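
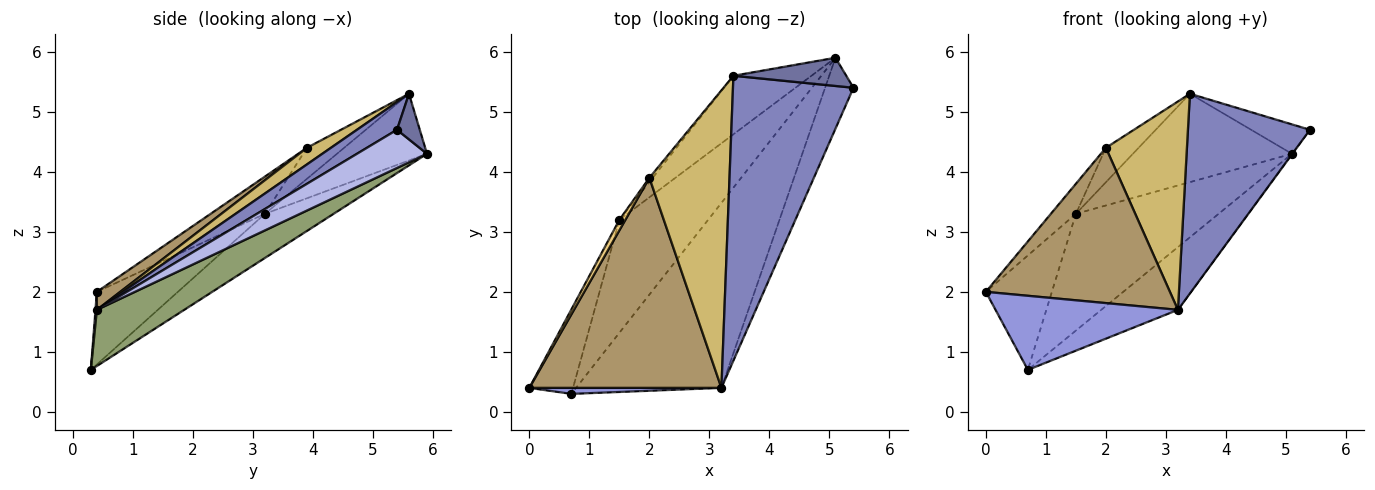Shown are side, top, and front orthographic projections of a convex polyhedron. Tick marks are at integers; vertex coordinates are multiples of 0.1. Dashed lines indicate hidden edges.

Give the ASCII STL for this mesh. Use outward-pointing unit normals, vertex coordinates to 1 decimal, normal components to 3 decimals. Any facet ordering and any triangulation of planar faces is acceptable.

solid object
 facet normal 0.269 0.695 0.667
  outer loop
   vertex 5.1 5.9 4.3
   vertex 3.4 5.6 5.3
   vertex 5.4 5.4 4.7
  endloop
 endfacet
 facet normal 0.185 -0.564 0.805
  outer loop
   vertex 3.2 0.4 1.7
   vertex 5.4 5.4 4.7
   vertex 3.4 5.6 5.3
  endloop
 endfacet
 facet normal 0.008 -0.997 0.081
  outer loop
   vertex 3.2 0.4 1.7
   vertex 0.0 0.4 2.0
   vertex 0.7 0.3 0.7
  endloop
 endfacet
 facet normal 0.803 0.005 -0.596
  outer loop
   vertex 3.2 0.4 1.7
   vertex 5.1 5.9 4.3
   vertex 5.4 5.4 4.7
  endloop
 endfacet
 facet normal 0.344 0.302 -0.889
  outer loop
   vertex 3.2 0.4 1.7
   vertex 0.7 0.3 0.7
   vertex 5.1 5.9 4.3
  endloop
 endfacet
 facet normal -0.703 0.573 -0.422
  outer loop
   vertex 1.5 3.2 3.3
   vertex 0.7 0.3 0.7
   vertex 0.0 0.4 2.0
  endloop
 endfacet
 facet normal -0.427 0.754 -0.499
  outer loop
   vertex 1.5 3.2 3.3
   vertex 3.4 5.6 5.3
   vertex 5.1 5.9 4.3
  endloop
 endfacet
 facet normal -0.327 0.679 -0.657
  outer loop
   vertex 1.5 3.2 3.3
   vertex 5.1 5.9 4.3
   vertex 0.7 0.3 0.7
  endloop
 endfacet
 facet normal 0.075 -0.593 0.802
  outer loop
   vertex 2.0 3.9 4.4
   vertex 0.0 0.4 2.0
   vertex 3.2 0.4 1.7
  endloop
 endfacet
 facet normal 0.168 -0.566 0.808
  outer loop
   vertex 2.0 3.9 4.4
   vertex 3.2 0.4 1.7
   vertex 3.4 5.6 5.3
  endloop
 endfacet
 facet normal -0.899 0.414 0.145
  outer loop
   vertex 2.0 3.9 4.4
   vertex 1.5 3.2 3.3
   vertex 0.0 0.4 2.0
  endloop
 endfacet
 facet normal -0.749 0.658 -0.078
  outer loop
   vertex 2.0 3.9 4.4
   vertex 3.4 5.6 5.3
   vertex 1.5 3.2 3.3
  endloop
 endfacet
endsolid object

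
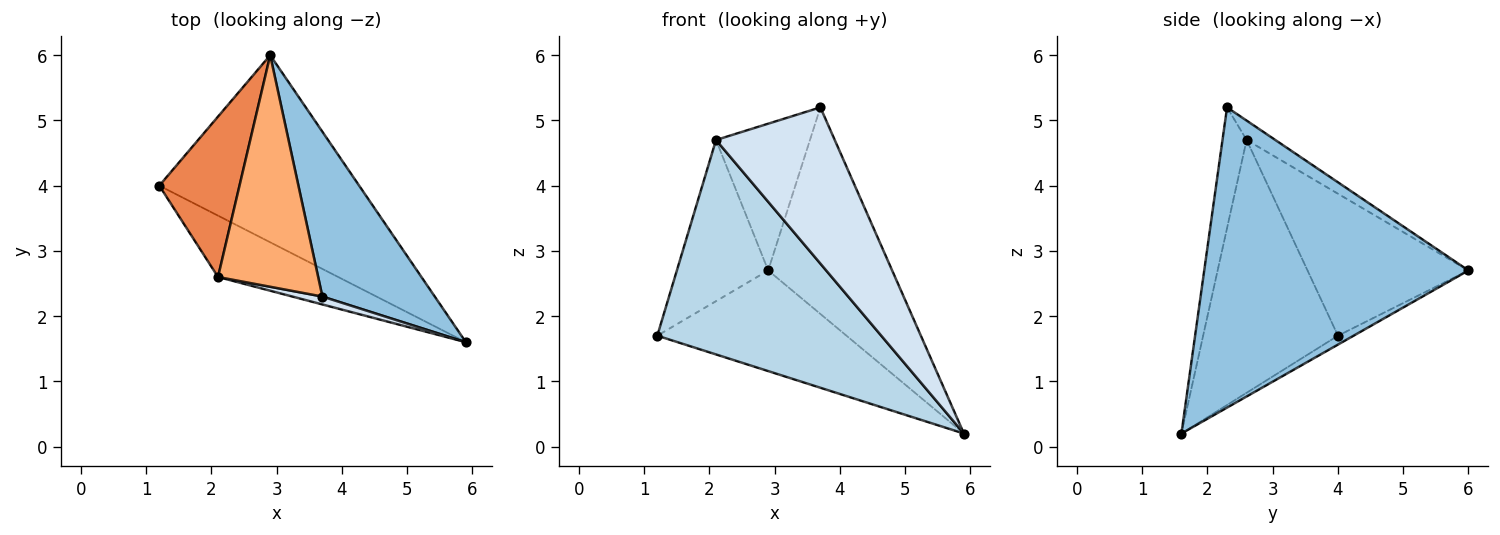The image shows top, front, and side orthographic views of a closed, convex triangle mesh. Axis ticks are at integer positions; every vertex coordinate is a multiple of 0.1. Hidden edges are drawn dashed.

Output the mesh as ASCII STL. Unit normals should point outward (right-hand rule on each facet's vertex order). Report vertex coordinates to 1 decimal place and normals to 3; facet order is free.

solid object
 facet normal -0.039 0.473 -0.880
  outer loop
   vertex 2.9 6.0 2.7
   vertex 5.9 1.6 0.2
   vertex 1.2 4.0 1.7
  endloop
 endfacet
 facet normal 0.857 0.402 0.321
  outer loop
   vertex 3.7 2.3 5.2
   vertex 5.9 1.6 0.2
   vertex 2.9 6.0 2.7
  endloop
 endfacet
 facet normal -0.501 -0.832 -0.238
  outer loop
   vertex 2.1 2.6 4.7
   vertex 1.2 4.0 1.7
   vertex 5.9 1.6 0.2
  endloop
 endfacet
 facet normal -0.199 -0.979 0.049
  outer loop
   vertex 2.1 2.6 4.7
   vertex 5.9 1.6 0.2
   vertex 3.7 2.3 5.2
  endloop
 endfacet
 facet normal -0.781 0.443 0.441
  outer loop
   vertex 2.1 2.6 4.7
   vertex 2.9 6.0 2.7
   vertex 1.2 4.0 1.7
  endloop
 endfacet
 facet normal -0.161 0.528 0.834
  outer loop
   vertex 2.1 2.6 4.7
   vertex 3.7 2.3 5.2
   vertex 2.9 6.0 2.7
  endloop
 endfacet
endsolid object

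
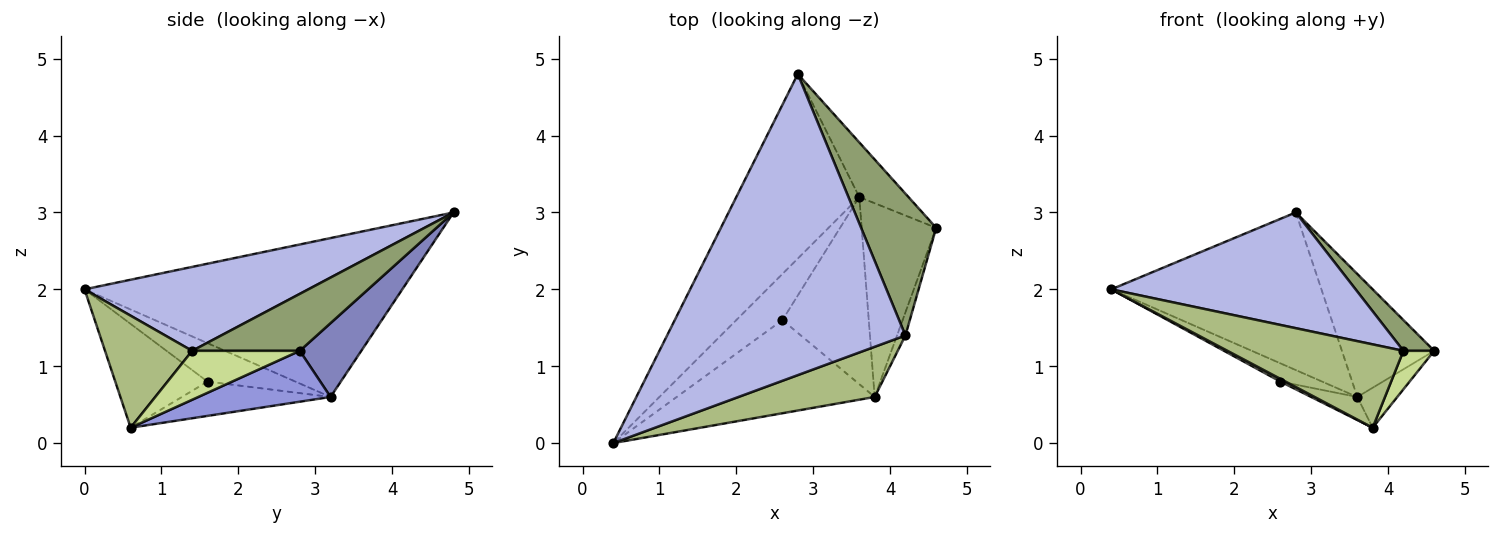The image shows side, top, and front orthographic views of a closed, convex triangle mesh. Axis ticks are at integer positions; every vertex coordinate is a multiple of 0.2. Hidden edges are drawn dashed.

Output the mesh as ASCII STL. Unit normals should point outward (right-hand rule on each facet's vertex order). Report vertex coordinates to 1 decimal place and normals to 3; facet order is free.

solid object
 facet normal -0.701 0.463 -0.542
  outer loop
   vertex 3.6 3.2 0.6
   vertex 0.4 0.0 2.0
   vertex 2.8 4.8 3.0
  endloop
 endfacet
 facet normal 0.520 0.780 -0.347
  outer loop
   vertex 3.6 3.2 0.6
   vertex 2.8 4.8 3.0
   vertex 4.6 2.8 1.2
  endloop
 endfacet
 facet normal 0.556 0.168 -0.814
  outer loop
   vertex 3.6 3.2 0.6
   vertex 4.6 2.8 1.2
   vertex 3.8 0.6 0.2
  endloop
 endfacet
 facet normal 0.312 -0.341 0.887
  outer loop
   vertex 4.2 1.4 1.2
   vertex 2.8 4.8 3.0
   vertex 0.4 0.0 2.0
  endloop
 endfacet
 facet normal 0.596 -0.170 0.785
  outer loop
   vertex 4.2 1.4 1.2
   vertex 4.6 2.8 1.2
   vertex 2.8 4.8 3.0
  endloop
 endfacet
 facet normal 0.391 -0.789 0.475
  outer loop
   vertex 4.2 1.4 1.2
   vertex 0.4 0.0 2.0
   vertex 3.8 0.6 0.2
  endloop
 endfacet
 facet normal 0.949 -0.271 -0.163
  outer loop
   vertex 4.2 1.4 1.2
   vertex 3.8 0.6 0.2
   vertex 4.6 2.8 1.2
  endloop
 endfacet
 facet normal -0.464 -0.026 -0.885
  outer loop
   vertex 2.6 1.6 0.8
   vertex 3.8 0.6 0.2
   vertex 0.4 0.0 2.0
  endloop
 endfacet
 facet normal -0.612 0.291 -0.735
  outer loop
   vertex 2.6 1.6 0.8
   vertex 0.4 0.0 2.0
   vertex 3.6 3.2 0.6
  endloop
 endfacet
 facet normal -0.367 0.114 -0.923
  outer loop
   vertex 2.6 1.6 0.8
   vertex 3.6 3.2 0.6
   vertex 3.8 0.6 0.2
  endloop
 endfacet
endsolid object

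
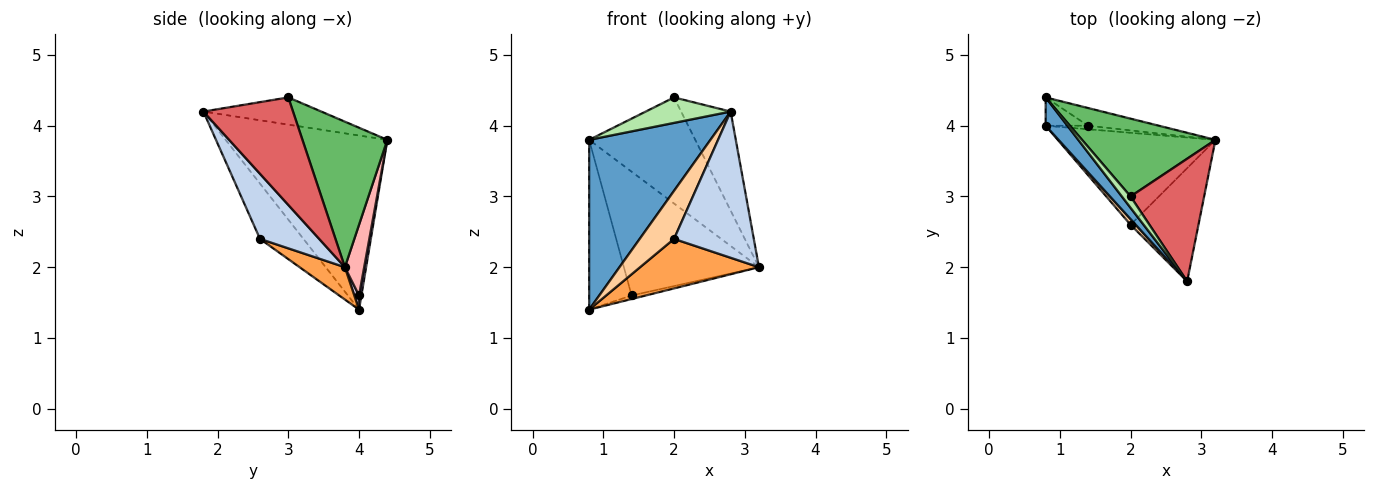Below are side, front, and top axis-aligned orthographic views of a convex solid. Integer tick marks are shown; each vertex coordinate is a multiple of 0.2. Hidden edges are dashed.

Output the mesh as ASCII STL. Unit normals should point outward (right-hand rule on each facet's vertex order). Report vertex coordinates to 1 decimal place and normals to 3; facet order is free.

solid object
 facet normal -0.796 -0.597 0.100
  outer loop
   vertex 0.8 4.0 1.4
   vertex 2.8 1.8 4.2
   vertex 0.8 4.4 3.8
  endloop
 endfacet
 facet normal 0.506 -0.682 -0.528
  outer loop
   vertex 2.0 2.6 2.4
   vertex 3.2 3.8 2.0
   vertex 2.8 1.8 4.2
  endloop
 endfacet
 facet normal 0.178 -0.467 -0.866
  outer loop
   vertex 2.0 2.6 2.4
   vertex 0.8 4.0 1.4
   vertex 3.2 3.8 2.0
  endloop
 endfacet
 facet normal -0.782 -0.619 0.073
  outer loop
   vertex 2.0 2.6 2.4
   vertex 2.8 1.8 4.2
   vertex 0.8 4.0 1.4
  endloop
 endfacet
 facet normal 0.542 0.678 0.497
  outer loop
   vertex 2.0 3.0 4.4
   vertex 3.2 3.8 2.0
   vertex 0.8 4.4 3.8
  endloop
 endfacet
 facet normal -0.785 -0.566 0.251
  outer loop
   vertex 2.0 3.0 4.4
   vertex 0.8 4.4 3.8
   vertex 2.8 1.8 4.2
  endloop
 endfacet
 facet normal 0.751 0.415 0.514
  outer loop
   vertex 2.0 3.0 4.4
   vertex 2.8 1.8 4.2
   vertex 3.2 3.8 2.0
  endloop
 endfacet
 facet normal 0.140 0.980 -0.140
  outer loop
   vertex 1.4 4.0 1.6
   vertex 0.8 4.4 3.8
   vertex 3.2 3.8 2.0
  endloop
 endfacet
 facet normal 0.055 0.985 -0.164
  outer loop
   vertex 1.4 4.0 1.6
   vertex 0.8 4.0 1.4
   vertex 0.8 4.4 3.8
  endloop
 endfacet
 facet normal 0.229 0.688 -0.688
  outer loop
   vertex 1.4 4.0 1.6
   vertex 3.2 3.8 2.0
   vertex 0.8 4.0 1.4
  endloop
 endfacet
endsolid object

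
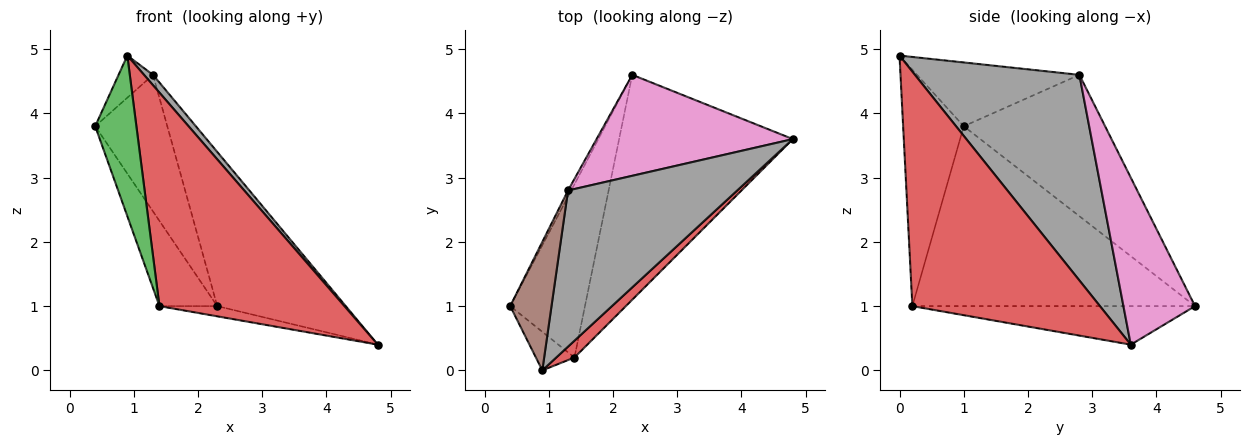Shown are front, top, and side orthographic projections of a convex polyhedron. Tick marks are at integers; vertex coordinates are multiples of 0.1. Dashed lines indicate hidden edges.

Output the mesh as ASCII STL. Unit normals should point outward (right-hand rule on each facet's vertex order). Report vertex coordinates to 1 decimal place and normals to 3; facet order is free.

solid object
 facet normal -0.907 0.186 -0.377
  outer loop
   vertex 1.4 0.2 1.0
   vertex 0.4 1.0 3.8
   vertex 2.3 4.6 1.0
  endloop
 endfacet
 facet normal -0.216 0.044 -0.975
  outer loop
   vertex 1.4 0.2 1.0
   vertex 2.3 4.6 1.0
   vertex 4.8 3.6 0.4
  endloop
 endfacet
 facet normal -0.820 -0.557 -0.134
  outer loop
   vertex 1.4 0.2 1.0
   vertex 0.9 0.0 4.9
   vertex 0.4 1.0 3.8
  endloop
 endfacet
 facet normal 0.711 -0.701 0.055
  outer loop
   vertex 1.4 0.2 1.0
   vertex 4.8 3.6 0.4
   vertex 0.9 0.0 4.9
  endloop
 endfacet
 facet normal -0.891 0.454 -0.020
  outer loop
   vertex 1.3 2.8 4.6
   vertex 2.3 4.6 1.0
   vertex 0.4 1.0 3.8
  endloop
 endfacet
 facet normal -0.826 0.175 0.535
  outer loop
   vertex 1.3 2.8 4.6
   vertex 0.4 1.0 3.8
   vertex 0.9 0.0 4.9
  endloop
 endfacet
 facet normal 0.422 0.758 0.496
  outer loop
   vertex 1.3 2.8 4.6
   vertex 4.8 3.6 0.4
   vertex 2.3 4.6 1.0
  endloop
 endfacet
 facet normal 0.771 -0.042 0.635
  outer loop
   vertex 1.3 2.8 4.6
   vertex 0.9 0.0 4.9
   vertex 4.8 3.6 0.4
  endloop
 endfacet
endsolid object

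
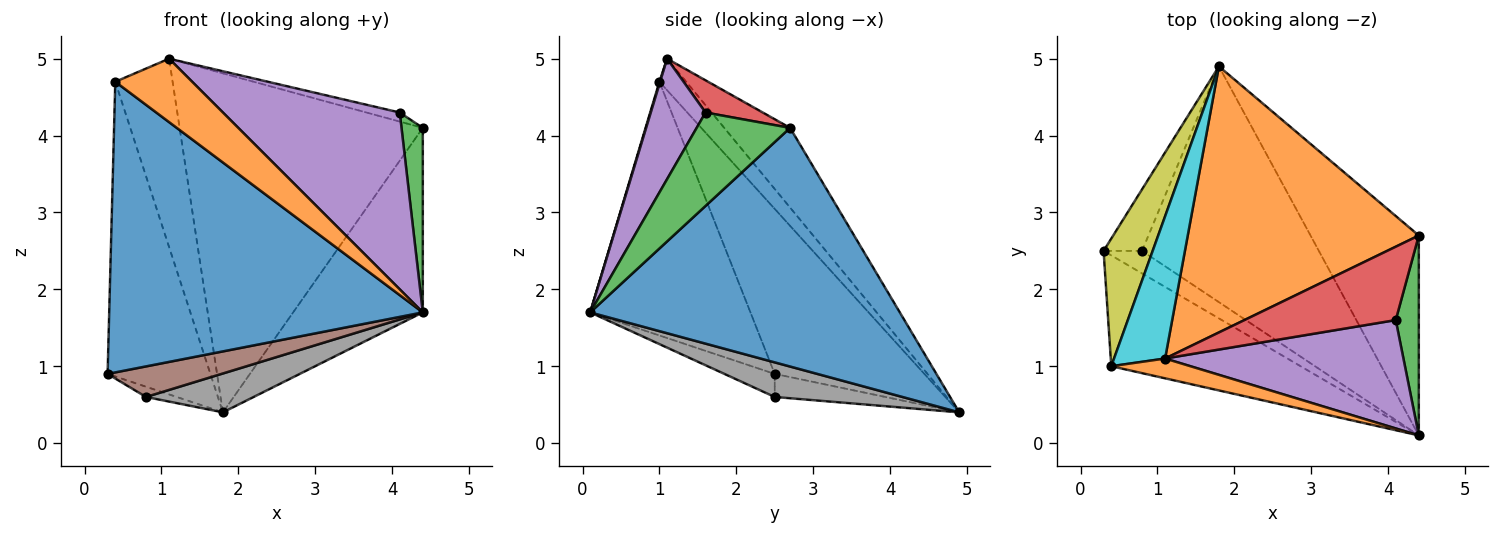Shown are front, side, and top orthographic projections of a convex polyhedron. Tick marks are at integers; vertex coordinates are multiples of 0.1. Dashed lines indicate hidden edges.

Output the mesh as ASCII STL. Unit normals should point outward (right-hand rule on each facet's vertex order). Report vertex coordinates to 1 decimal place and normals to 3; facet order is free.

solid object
 facet normal 0.851 0.356 -0.386
  outer loop
   vertex 1.8 4.9 0.4
   vertex 4.4 2.7 4.1
   vertex 4.4 0.1 1.7
  endloop
 endfacet
 facet normal -0.208 0.769 0.604
  outer loop
   vertex 1.8 4.9 0.4
   vertex 1.1 1.1 5.0
   vertex 4.4 2.7 4.1
  endloop
 endfacet
 facet normal 0.948 -0.216 0.234
  outer loop
   vertex 4.1 1.6 4.3
   vertex 4.4 0.1 1.7
   vertex 4.4 2.7 4.1
  endloop
 endfacet
 facet normal 0.207 0.120 0.971
  outer loop
   vertex 4.1 1.6 4.3
   vertex 4.4 2.7 4.1
   vertex 1.1 1.1 5.0
  endloop
 endfacet
 facet normal 0.255 -0.824 0.505
  outer loop
   vertex 4.1 1.6 4.3
   vertex 1.1 1.1 5.0
   vertex 4.4 0.1 1.7
  endloop
 endfacet
 facet normal -0.335 -0.759 -0.559
  outer loop
   vertex 0.8 2.5 0.6
   vertex 4.4 0.1 1.7
   vertex 0.3 2.5 0.9
  endloop
 endfacet
 facet normal -0.509 0.141 -0.849
  outer loop
   vertex 0.8 2.5 0.6
   vertex 0.3 2.5 0.9
   vertex 1.8 4.9 0.4
  endloop
 endfacet
 facet normal 0.190 -0.160 -0.969
  outer loop
   vertex 0.8 2.5 0.6
   vertex 1.8 4.9 0.4
   vertex 4.4 0.1 1.7
  endloop
 endfacet
 facet normal -0.801 0.550 0.238
  outer loop
   vertex 0.4 1.0 4.7
   vertex 1.8 4.9 0.4
   vertex 0.3 2.5 0.9
  endloop
 endfacet
 facet normal -0.349 0.748 0.565
  outer loop
   vertex 0.4 1.0 4.7
   vertex 1.1 1.1 5.0
   vertex 1.8 4.9 0.4
  endloop
 endfacet
 facet normal -0.431 -0.843 -0.322
  outer loop
   vertex 0.4 1.0 4.7
   vertex 0.3 2.5 0.9
   vertex 4.4 0.1 1.7
  endloop
 endfacet
 facet normal 0.009 -0.955 0.298
  outer loop
   vertex 0.4 1.0 4.7
   vertex 4.4 0.1 1.7
   vertex 1.1 1.1 5.0
  endloop
 endfacet
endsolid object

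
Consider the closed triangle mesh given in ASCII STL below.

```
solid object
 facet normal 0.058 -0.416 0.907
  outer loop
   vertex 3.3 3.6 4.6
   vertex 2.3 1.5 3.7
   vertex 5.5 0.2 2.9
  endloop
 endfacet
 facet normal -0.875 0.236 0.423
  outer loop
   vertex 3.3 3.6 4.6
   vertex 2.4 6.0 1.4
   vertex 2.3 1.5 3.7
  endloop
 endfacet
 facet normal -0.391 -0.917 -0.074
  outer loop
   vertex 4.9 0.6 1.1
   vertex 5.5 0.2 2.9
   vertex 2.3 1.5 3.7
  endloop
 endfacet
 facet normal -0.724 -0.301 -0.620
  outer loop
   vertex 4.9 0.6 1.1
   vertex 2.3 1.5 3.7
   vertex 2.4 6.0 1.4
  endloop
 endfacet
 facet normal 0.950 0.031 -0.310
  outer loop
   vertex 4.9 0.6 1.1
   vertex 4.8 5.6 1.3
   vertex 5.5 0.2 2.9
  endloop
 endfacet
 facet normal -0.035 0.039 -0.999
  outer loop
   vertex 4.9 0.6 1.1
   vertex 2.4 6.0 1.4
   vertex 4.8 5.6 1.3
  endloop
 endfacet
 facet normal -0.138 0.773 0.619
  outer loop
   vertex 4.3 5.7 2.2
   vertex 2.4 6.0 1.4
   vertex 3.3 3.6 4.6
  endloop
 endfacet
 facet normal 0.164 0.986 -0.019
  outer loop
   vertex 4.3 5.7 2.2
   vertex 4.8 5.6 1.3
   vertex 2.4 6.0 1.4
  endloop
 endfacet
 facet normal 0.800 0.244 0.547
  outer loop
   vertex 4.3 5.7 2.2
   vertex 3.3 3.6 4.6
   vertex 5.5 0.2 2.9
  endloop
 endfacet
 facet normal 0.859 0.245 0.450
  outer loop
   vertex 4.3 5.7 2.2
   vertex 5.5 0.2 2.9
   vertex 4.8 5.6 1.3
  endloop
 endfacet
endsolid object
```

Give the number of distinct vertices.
7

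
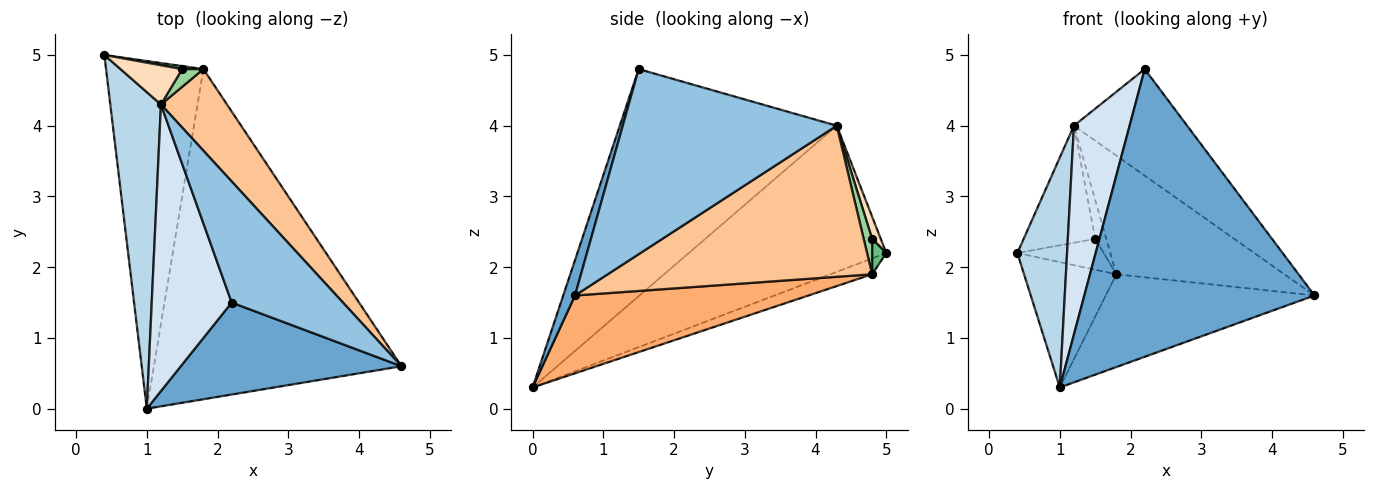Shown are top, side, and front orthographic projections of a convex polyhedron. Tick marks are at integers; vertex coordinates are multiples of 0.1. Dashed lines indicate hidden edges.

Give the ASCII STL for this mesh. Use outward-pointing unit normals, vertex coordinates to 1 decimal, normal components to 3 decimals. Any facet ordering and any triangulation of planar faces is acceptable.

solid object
 facet normal 0.049 -0.951 0.304
  outer loop
   vertex 2.2 1.5 4.8
   vertex 1.0 0.0 0.3
   vertex 4.6 0.6 1.6
  endloop
 endfacet
 facet normal 0.781 0.413 0.469
  outer loop
   vertex 1.2 4.3 4.0
   vertex 2.2 1.5 4.8
   vertex 4.6 0.6 1.6
  endloop
 endfacet
 facet normal -0.919 -0.231 0.319
  outer loop
   vertex 1.2 4.3 4.0
   vertex 0.4 5.0 2.2
   vertex 1.0 0.0 0.3
  endloop
 endfacet
 facet normal -0.917 -0.235 0.323
  outer loop
   vertex 1.2 4.3 4.0
   vertex 1.0 0.0 0.3
   vertex 2.2 1.5 4.8
  endloop
 endfacet
 facet normal -0.151 0.335 -0.930
  outer loop
   vertex 1.8 4.8 1.9
   vertex 1.0 0.0 0.3
   vertex 0.4 5.0 2.2
  endloop
 endfacet
 facet normal 0.290 0.259 -0.921
  outer loop
   vertex 1.8 4.8 1.9
   vertex 4.6 0.6 1.6
   vertex 1.0 0.0 0.3
  endloop
 endfacet
 facet normal 0.792 0.503 0.346
  outer loop
   vertex 1.8 4.8 1.9
   vertex 1.2 4.3 4.0
   vertex 4.6 0.6 1.6
  endloop
 endfacet
 facet normal 0.114 0.942 0.316
  outer loop
   vertex 1.5 4.8 2.4
   vertex 0.4 5.0 2.2
   vertex 1.2 4.3 4.0
  endloop
 endfacet
 facet normal 0.161 0.982 0.097
  outer loop
   vertex 1.5 4.8 2.4
   vertex 1.8 4.8 1.9
   vertex 0.4 5.0 2.2
  endloop
 endfacet
 facet normal 0.568 0.749 0.341
  outer loop
   vertex 1.5 4.8 2.4
   vertex 1.2 4.3 4.0
   vertex 1.8 4.8 1.9
  endloop
 endfacet
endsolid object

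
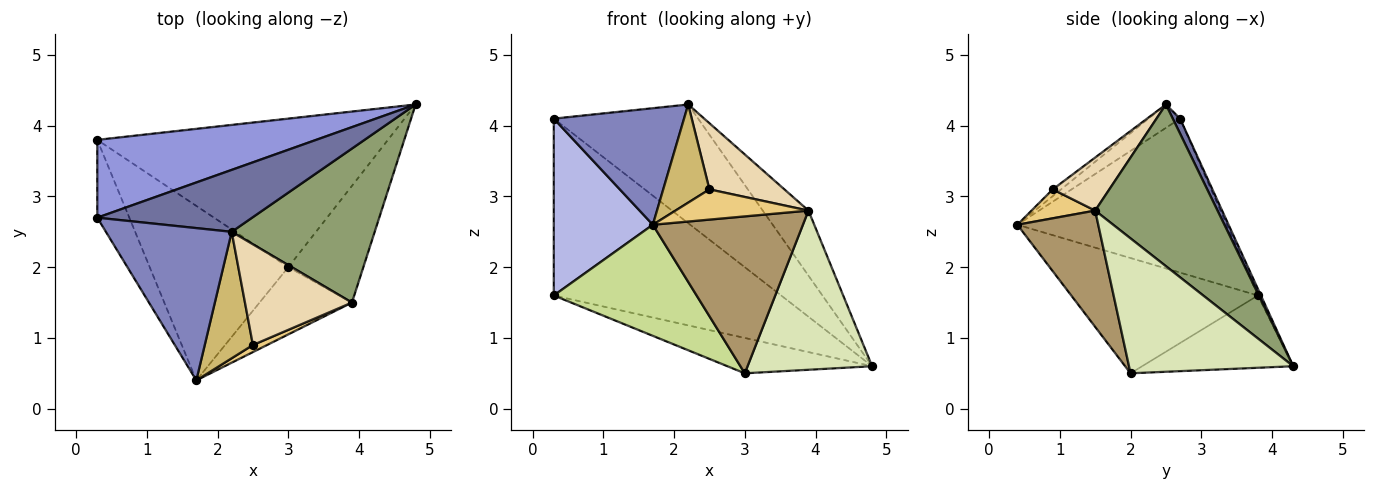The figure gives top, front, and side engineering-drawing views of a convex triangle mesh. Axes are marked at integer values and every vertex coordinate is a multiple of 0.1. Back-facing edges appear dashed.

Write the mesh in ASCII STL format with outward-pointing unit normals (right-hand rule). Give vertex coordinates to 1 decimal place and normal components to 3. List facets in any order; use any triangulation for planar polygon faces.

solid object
 facet normal 0.045 0.886 0.462
  outer loop
   vertex 2.2 2.5 4.3
   vertex 4.8 4.3 0.6
   vertex 0.3 2.7 4.1
  endloop
 endfacet
 facet normal -0.146 -0.601 0.786
  outer loop
   vertex 2.2 2.5 4.3
   vertex 0.3 2.7 4.1
   vertex 1.7 0.4 2.6
  endloop
 endfacet
 facet normal -0.012 0.915 0.403
  outer loop
   vertex 0.3 3.8 1.6
   vertex 0.3 2.7 4.1
   vertex 4.8 4.3 0.6
  endloop
 endfacet
 facet normal -0.888 -0.420 -0.185
  outer loop
   vertex 0.3 3.8 1.6
   vertex 1.7 0.4 2.6
   vertex 0.3 2.7 4.1
  endloop
 endfacet
 facet normal 0.721 0.269 0.638
  outer loop
   vertex 3.9 1.5 2.8
   vertex 4.8 4.3 0.6
   vertex 2.2 2.5 4.3
  endloop
 endfacet
 facet normal -0.235 0.225 -0.946
  outer loop
   vertex 3.0 2.0 0.5
   vertex 0.3 3.8 1.6
   vertex 4.8 4.3 0.6
  endloop
 endfacet
 facet normal -0.574 -0.440 -0.691
  outer loop
   vertex 3.0 2.0 0.5
   vertex 1.7 0.4 2.6
   vertex 0.3 3.8 1.6
  endloop
 endfacet
 facet normal 0.728 -0.552 -0.405
  outer loop
   vertex 3.0 2.0 0.5
   vertex 4.8 4.3 0.6
   vertex 3.9 1.5 2.8
  endloop
 endfacet
 facet normal 0.444 -0.824 -0.353
  outer loop
   vertex 3.0 2.0 0.5
   vertex 3.9 1.5 2.8
   vertex 1.7 0.4 2.6
  endloop
 endfacet
 facet normal -0.110 -0.609 0.785
  outer loop
   vertex 2.5 0.9 3.1
   vertex 2.2 2.5 4.3
   vertex 1.7 0.4 2.6
  endloop
 endfacet
 facet normal 0.422 -0.883 0.207
  outer loop
   vertex 2.5 0.9 3.1
   vertex 1.7 0.4 2.6
   vertex 3.9 1.5 2.8
  endloop
 endfacet
 facet normal 0.383 -0.507 0.772
  outer loop
   vertex 2.5 0.9 3.1
   vertex 3.9 1.5 2.8
   vertex 2.2 2.5 4.3
  endloop
 endfacet
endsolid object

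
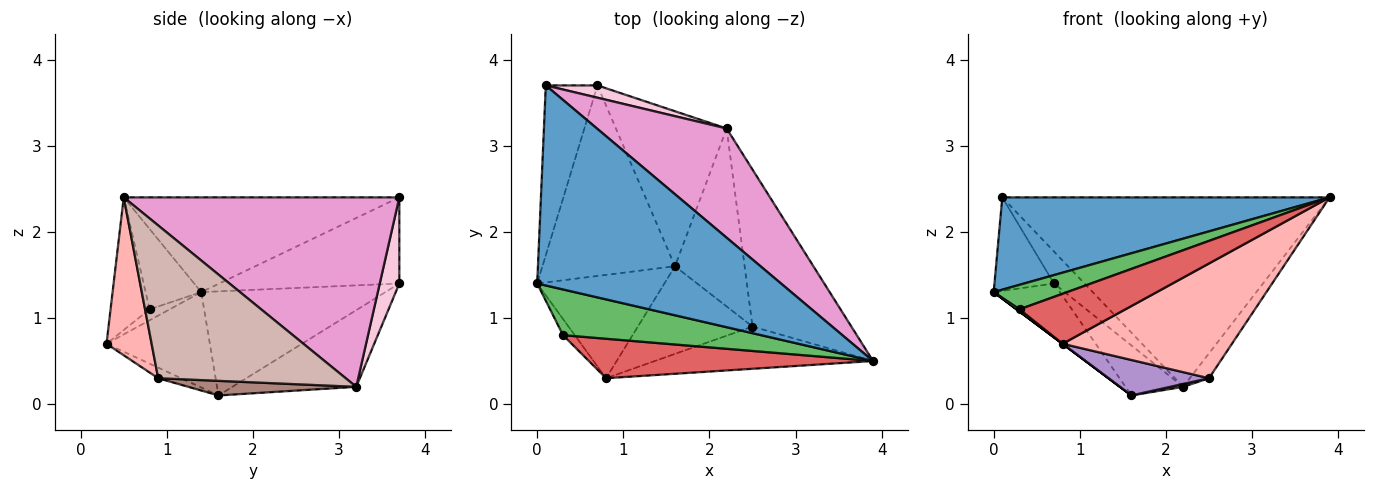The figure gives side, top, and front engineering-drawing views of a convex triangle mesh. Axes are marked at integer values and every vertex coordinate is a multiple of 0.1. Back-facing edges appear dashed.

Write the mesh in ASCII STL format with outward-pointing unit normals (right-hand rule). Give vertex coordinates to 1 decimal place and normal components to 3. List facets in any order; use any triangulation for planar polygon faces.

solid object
 facet normal -0.333 -0.395 0.856
  outer loop
   vertex 0.1 3.7 2.4
   vertex 0.0 1.4 1.3
   vertex 3.9 0.5 2.4
  endloop
 endfacet
 facet normal -0.600 0.000 -0.800
  outer loop
   vertex 0.8 0.3 0.7
   vertex 0.0 1.4 1.3
   vertex 1.6 1.6 0.1
  endloop
 endfacet
 facet normal -0.825 0.273 -0.495
  outer loop
   vertex 0.7 3.7 1.4
   vertex 0.0 1.4 1.3
   vertex 0.1 3.7 2.4
  endloop
 endfacet
 facet normal -0.603 0.217 -0.768
  outer loop
   vertex 0.7 3.7 1.4
   vertex 1.6 1.6 0.1
   vertex 0.0 1.4 1.3
  endloop
 endfacet
 facet normal -0.337 -0.445 0.830
  outer loop
   vertex 0.3 0.8 1.1
   vertex 3.9 0.5 2.4
   vertex 0.0 1.4 1.3
  endloop
 endfacet
 facet normal -0.679 -0.097 -0.728
  outer loop
   vertex 0.3 0.8 1.1
   vertex 0.0 1.4 1.3
   vertex 0.8 0.3 0.7
  endloop
 endfacet
 facet normal -0.278 -0.754 0.595
  outer loop
   vertex 0.3 0.8 1.1
   vertex 0.8 0.3 0.7
   vertex 3.9 0.5 2.4
  endloop
 endfacet
 facet normal 0.242 -0.910 -0.335
  outer loop
   vertex 2.5 0.9 0.3
   vertex 3.9 0.5 2.4
   vertex 0.8 0.3 0.7
  endloop
 endfacet
 facet normal -0.085 -0.374 -0.924
  outer loop
   vertex 2.5 0.9 0.3
   vertex 0.8 0.3 0.7
   vertex 1.6 1.6 0.1
  endloop
 endfacet
 facet normal -0.550 0.256 -0.795
  outer loop
   vertex 2.2 3.2 0.2
   vertex 1.6 1.6 0.1
   vertex 0.7 3.7 1.4
  endloop
 endfacet
 facet normal 0.205 -0.016 -0.979
  outer loop
   vertex 2.2 3.2 0.2
   vertex 2.5 0.9 0.3
   vertex 1.6 1.6 0.1
  endloop
 endfacet
 facet normal 0.836 0.086 -0.541
  outer loop
   vertex 2.2 3.2 0.2
   vertex 3.9 0.5 2.4
   vertex 2.5 0.9 0.3
  endloop
 endfacet
 facet normal 0.589 0.700 0.404
  outer loop
   vertex 2.2 3.2 0.2
   vertex 0.1 3.7 2.4
   vertex 3.9 0.5 2.4
  endloop
 endfacet
 facet normal 0.513 0.801 0.308
  outer loop
   vertex 2.2 3.2 0.2
   vertex 0.7 3.7 1.4
   vertex 0.1 3.7 2.4
  endloop
 endfacet
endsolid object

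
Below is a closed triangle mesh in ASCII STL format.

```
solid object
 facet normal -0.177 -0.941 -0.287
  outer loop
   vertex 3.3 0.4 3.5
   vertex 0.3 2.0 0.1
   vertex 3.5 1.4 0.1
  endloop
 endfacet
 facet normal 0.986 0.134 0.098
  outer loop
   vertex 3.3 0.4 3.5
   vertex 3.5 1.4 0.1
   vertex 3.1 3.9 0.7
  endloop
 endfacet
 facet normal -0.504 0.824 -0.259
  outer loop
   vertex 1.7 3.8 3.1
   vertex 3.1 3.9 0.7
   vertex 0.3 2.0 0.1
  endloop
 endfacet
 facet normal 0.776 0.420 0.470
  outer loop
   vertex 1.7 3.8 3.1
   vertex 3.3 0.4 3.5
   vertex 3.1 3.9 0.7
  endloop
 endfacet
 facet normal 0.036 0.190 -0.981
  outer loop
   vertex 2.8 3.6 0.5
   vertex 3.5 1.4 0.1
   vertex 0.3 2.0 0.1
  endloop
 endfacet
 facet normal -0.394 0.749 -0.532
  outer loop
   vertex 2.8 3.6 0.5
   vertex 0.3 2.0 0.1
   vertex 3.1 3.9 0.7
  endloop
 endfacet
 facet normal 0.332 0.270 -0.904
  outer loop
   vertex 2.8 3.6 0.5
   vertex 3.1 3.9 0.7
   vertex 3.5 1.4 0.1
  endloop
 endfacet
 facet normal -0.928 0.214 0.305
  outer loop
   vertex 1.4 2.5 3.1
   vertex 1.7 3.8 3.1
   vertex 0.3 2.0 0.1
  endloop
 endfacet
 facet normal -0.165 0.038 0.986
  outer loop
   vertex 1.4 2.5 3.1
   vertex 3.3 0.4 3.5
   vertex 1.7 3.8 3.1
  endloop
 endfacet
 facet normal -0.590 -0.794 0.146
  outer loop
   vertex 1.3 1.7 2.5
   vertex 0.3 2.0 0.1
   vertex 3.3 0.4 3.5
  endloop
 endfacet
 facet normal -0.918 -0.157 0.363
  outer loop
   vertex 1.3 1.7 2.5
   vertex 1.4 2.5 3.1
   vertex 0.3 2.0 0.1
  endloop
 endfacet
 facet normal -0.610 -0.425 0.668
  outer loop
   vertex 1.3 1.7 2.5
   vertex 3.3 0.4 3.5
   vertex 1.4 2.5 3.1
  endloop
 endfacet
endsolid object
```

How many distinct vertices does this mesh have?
8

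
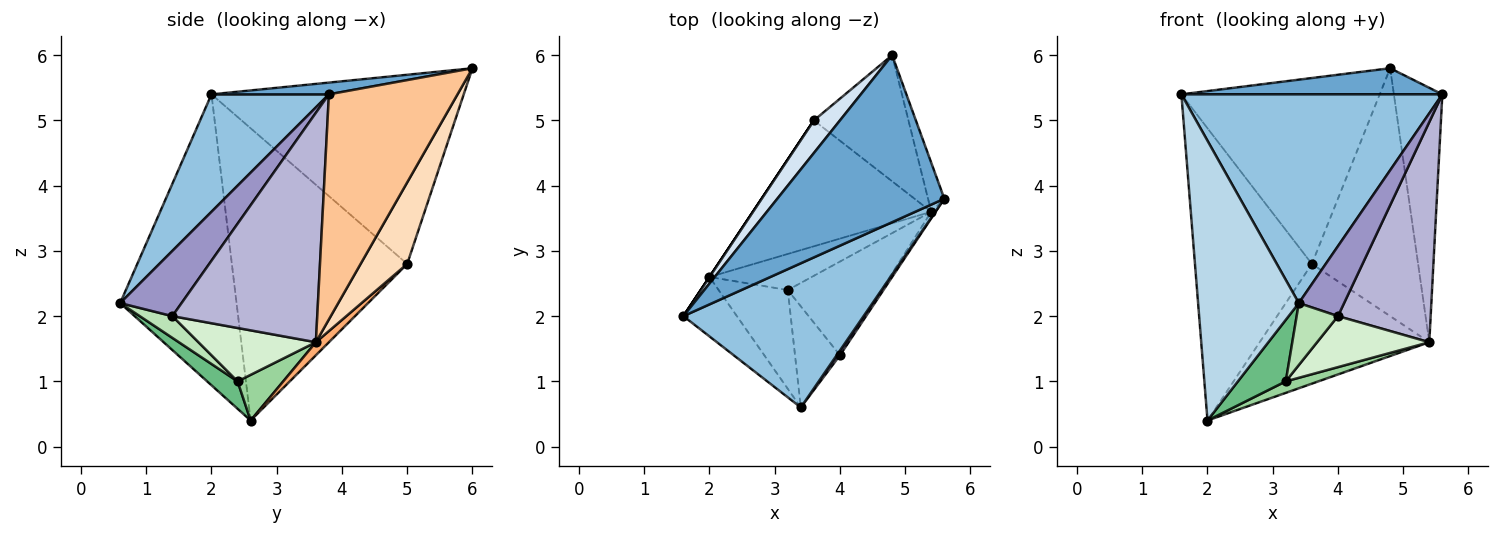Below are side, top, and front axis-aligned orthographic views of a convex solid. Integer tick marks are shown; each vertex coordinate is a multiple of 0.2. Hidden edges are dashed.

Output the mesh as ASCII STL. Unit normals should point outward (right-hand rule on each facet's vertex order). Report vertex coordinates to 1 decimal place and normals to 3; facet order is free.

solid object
 facet normal 0.069 -0.154 0.986
  outer loop
   vertex 4.8 6.0 5.8
   vertex 1.6 2.0 5.4
   vertex 5.6 3.8 5.4
  endloop
 endfacet
 facet normal 0.347 -0.772 0.533
  outer loop
   vertex 3.4 0.6 2.2
   vertex 5.6 3.8 5.4
   vertex 1.6 2.0 5.4
  endloop
 endfacet
 facet normal -0.749 -0.648 -0.138
  outer loop
   vertex 3.4 0.6 2.2
   vertex 1.6 2.0 5.4
   vertex 2.0 2.6 0.4
  endloop
 endfacet
 facet normal -0.782 0.614 0.108
  outer loop
   vertex 3.6 5.0 2.8
   vertex 1.6 2.0 5.4
   vertex 4.8 6.0 5.8
  endloop
 endfacet
 facet normal -0.832 0.555 0.000
  outer loop
   vertex 3.6 5.0 2.8
   vertex 2.0 2.6 0.4
   vertex 1.6 2.0 5.4
  endloop
 endfacet
 facet normal 0.053 0.688 -0.724
  outer loop
   vertex 5.4 3.6 1.6
   vertex 2.0 2.6 0.4
   vertex 3.6 5.0 2.8
  endloop
 endfacet
 facet normal 0.934 0.352 -0.068
  outer loop
   vertex 5.4 3.6 1.6
   vertex 4.8 6.0 5.8
   vertex 5.6 3.8 5.4
  endloop
 endfacet
 facet normal 0.364 0.830 -0.422
  outer loop
   vertex 5.4 3.6 1.6
   vertex 3.6 5.0 2.8
   vertex 4.8 6.0 5.8
  endloop
 endfacet
 facet normal 0.319 -0.501 -0.805
  outer loop
   vertex 3.2 2.4 1.0
   vertex 3.4 0.6 2.2
   vertex 2.0 2.6 0.4
  endloop
 endfacet
 facet normal 0.392 -0.280 -0.877
  outer loop
   vertex 3.2 2.4 1.0
   vertex 2.0 2.6 0.4
   vertex 5.4 3.6 1.6
  endloop
 endfacet
 facet normal 0.381 -0.483 -0.788
  outer loop
   vertex 4.0 1.4 2.0
   vertex 3.4 0.6 2.2
   vertex 3.2 2.4 1.0
  endloop
 endfacet
 facet normal 0.447 -0.428 -0.785
  outer loop
   vertex 4.0 1.4 2.0
   vertex 3.2 2.4 1.0
   vertex 5.4 3.6 1.6
  endloop
 endfacet
 facet normal 0.804 -0.593 0.040
  outer loop
   vertex 4.0 1.4 2.0
   vertex 5.6 3.8 5.4
   vertex 3.4 0.6 2.2
  endloop
 endfacet
 facet normal 0.842 -0.539 -0.016
  outer loop
   vertex 4.0 1.4 2.0
   vertex 5.4 3.6 1.6
   vertex 5.6 3.8 5.4
  endloop
 endfacet
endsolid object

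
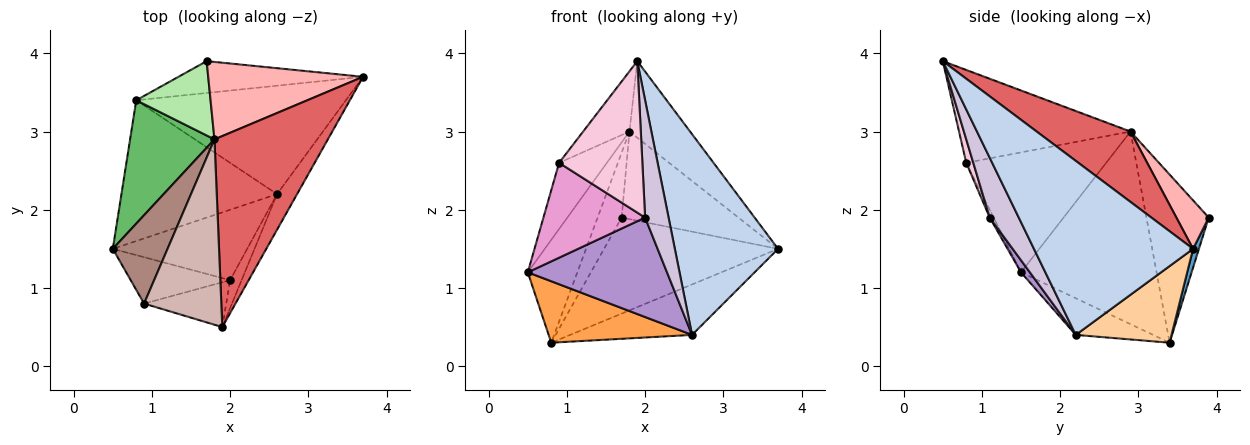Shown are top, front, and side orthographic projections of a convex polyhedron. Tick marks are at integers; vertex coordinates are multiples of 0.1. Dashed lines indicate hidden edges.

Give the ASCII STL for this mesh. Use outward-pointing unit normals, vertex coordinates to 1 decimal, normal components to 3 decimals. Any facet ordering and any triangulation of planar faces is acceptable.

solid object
 facet normal 0.032 0.949 -0.314
  outer loop
   vertex 0.8 3.4 0.3
   vertex 1.7 3.9 1.9
   vertex 3.7 3.7 1.5
  endloop
 endfacet
 facet normal 0.835 -0.542 -0.096
  outer loop
   vertex 2.6 2.2 0.4
   vertex 3.7 3.7 1.5
   vertex 1.9 0.5 3.9
  endloop
 endfacet
 facet normal -0.211 -0.391 -0.896
  outer loop
   vertex 2.6 2.2 0.4
   vertex 0.5 1.5 1.2
   vertex 0.8 3.4 0.3
  endloop
 endfacet
 facet normal 0.315 0.400 -0.861
  outer loop
   vertex 2.6 2.2 0.4
   vertex 0.8 3.4 0.3
   vertex 3.7 3.7 1.5
  endloop
 endfacet
 facet normal -0.869 0.317 0.380
  outer loop
   vertex 1.8 2.9 3.0
   vertex 0.8 3.4 0.3
   vertex 0.5 1.5 1.2
  endloop
 endfacet
 facet normal -0.862 0.333 0.381
  outer loop
   vertex 1.8 2.9 3.0
   vertex 1.7 3.9 1.9
   vertex 0.8 3.4 0.3
  endloop
 endfacet
 facet normal 0.499 0.322 0.804
  outer loop
   vertex 1.8 2.9 3.0
   vertex 1.9 0.5 3.9
   vertex 3.7 3.7 1.5
  endloop
 endfacet
 facet normal 0.203 0.734 0.648
  outer loop
   vertex 1.8 2.9 3.0
   vertex 3.7 3.7 1.5
   vertex 1.7 3.9 1.9
  endloop
 endfacet
 facet normal 0.052 -0.815 -0.577
  outer loop
   vertex 2.0 1.1 1.9
   vertex 0.5 1.5 1.2
   vertex 2.6 2.2 0.4
  endloop
 endfacet
 facet normal 0.769 -0.621 -0.148
  outer loop
   vertex 2.0 1.1 1.9
   vertex 2.6 2.2 0.4
   vertex 1.9 0.5 3.9
  endloop
 endfacet
 facet normal -0.869 0.297 0.397
  outer loop
   vertex 0.9 0.8 2.6
   vertex 1.8 2.9 3.0
   vertex 0.5 1.5 1.2
  endloop
 endfacet
 facet normal -0.753 0.203 0.626
  outer loop
   vertex 0.9 0.8 2.6
   vertex 1.9 0.5 3.9
   vertex 1.8 2.9 3.0
  endloop
 endfacet
 facet normal -0.035 -0.898 -0.439
  outer loop
   vertex 0.9 0.8 2.6
   vertex 0.5 1.5 1.2
   vertex 2.0 1.1 1.9
  endloop
 endfacet
 facet normal 0.081 -0.956 -0.283
  outer loop
   vertex 0.9 0.8 2.6
   vertex 2.0 1.1 1.9
   vertex 1.9 0.5 3.9
  endloop
 endfacet
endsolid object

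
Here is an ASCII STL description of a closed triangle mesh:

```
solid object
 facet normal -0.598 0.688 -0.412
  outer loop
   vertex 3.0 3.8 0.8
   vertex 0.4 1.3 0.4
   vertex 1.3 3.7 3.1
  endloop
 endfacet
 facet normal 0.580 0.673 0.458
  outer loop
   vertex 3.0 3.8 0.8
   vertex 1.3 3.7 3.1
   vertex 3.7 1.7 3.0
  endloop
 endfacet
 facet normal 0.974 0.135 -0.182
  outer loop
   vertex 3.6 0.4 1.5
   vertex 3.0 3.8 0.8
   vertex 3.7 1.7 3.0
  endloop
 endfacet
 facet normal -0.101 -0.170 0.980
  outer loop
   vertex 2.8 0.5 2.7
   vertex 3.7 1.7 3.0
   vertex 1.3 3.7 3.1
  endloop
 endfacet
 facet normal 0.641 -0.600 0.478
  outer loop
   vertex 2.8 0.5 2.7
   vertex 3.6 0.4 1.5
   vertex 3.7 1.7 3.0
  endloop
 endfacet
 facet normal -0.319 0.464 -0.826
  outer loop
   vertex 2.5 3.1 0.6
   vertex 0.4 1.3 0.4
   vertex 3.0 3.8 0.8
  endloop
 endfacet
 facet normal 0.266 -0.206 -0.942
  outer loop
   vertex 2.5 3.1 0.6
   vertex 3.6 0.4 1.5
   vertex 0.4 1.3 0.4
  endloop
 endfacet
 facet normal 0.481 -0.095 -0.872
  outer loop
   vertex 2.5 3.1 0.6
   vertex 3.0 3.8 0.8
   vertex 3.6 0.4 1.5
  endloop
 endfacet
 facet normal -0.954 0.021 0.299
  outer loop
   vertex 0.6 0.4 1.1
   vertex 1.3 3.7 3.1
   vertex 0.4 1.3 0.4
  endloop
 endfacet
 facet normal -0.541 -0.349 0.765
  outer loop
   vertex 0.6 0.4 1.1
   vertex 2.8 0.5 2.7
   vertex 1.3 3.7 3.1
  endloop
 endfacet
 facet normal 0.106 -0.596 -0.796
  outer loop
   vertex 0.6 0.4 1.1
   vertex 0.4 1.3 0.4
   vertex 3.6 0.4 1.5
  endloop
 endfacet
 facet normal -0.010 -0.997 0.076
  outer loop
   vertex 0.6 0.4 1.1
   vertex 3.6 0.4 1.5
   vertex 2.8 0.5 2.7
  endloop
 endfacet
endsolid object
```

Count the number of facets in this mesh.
12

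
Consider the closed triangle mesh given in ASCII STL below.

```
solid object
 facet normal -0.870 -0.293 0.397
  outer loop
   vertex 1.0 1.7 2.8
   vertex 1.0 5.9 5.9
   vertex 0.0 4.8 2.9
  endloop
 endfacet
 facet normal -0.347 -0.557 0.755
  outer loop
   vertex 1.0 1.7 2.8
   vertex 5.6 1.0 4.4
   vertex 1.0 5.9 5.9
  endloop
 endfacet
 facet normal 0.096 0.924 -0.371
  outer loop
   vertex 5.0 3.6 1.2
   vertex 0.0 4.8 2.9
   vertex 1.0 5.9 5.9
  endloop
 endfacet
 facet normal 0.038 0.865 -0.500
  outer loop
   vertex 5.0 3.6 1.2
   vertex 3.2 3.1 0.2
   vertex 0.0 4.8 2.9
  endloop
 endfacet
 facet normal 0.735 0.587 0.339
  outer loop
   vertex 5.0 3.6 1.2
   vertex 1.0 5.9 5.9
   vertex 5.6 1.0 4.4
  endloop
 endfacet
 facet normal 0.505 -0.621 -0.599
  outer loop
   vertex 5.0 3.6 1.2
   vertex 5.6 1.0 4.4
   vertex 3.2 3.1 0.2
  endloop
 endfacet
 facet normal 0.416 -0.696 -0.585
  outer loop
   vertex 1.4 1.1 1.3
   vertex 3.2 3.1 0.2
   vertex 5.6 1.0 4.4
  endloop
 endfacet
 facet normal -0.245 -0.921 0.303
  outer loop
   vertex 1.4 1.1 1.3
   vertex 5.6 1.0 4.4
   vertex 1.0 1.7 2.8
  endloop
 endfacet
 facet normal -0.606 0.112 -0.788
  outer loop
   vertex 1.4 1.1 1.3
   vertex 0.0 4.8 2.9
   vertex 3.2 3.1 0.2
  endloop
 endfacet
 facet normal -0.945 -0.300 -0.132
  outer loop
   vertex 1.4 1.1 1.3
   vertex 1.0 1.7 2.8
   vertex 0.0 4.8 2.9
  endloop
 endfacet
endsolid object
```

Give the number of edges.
15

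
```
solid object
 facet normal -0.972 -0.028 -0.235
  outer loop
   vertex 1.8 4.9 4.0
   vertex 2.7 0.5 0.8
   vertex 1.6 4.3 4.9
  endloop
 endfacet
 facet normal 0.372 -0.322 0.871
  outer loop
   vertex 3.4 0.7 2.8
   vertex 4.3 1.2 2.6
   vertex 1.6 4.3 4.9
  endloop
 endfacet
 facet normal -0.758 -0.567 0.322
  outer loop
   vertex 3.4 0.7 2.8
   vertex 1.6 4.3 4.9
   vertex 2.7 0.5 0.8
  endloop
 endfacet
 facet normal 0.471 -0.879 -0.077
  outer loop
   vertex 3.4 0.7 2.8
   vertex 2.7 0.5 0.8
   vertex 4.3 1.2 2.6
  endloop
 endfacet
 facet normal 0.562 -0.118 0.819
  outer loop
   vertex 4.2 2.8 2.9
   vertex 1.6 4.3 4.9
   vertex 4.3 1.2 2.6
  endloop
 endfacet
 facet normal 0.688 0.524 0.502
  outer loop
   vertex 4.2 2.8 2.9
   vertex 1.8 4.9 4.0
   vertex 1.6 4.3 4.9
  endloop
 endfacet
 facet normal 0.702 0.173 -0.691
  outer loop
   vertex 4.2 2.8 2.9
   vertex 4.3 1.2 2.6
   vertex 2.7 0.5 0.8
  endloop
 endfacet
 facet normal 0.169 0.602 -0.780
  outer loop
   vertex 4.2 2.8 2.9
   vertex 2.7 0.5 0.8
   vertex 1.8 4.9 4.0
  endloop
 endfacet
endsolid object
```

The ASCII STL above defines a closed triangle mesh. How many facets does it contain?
8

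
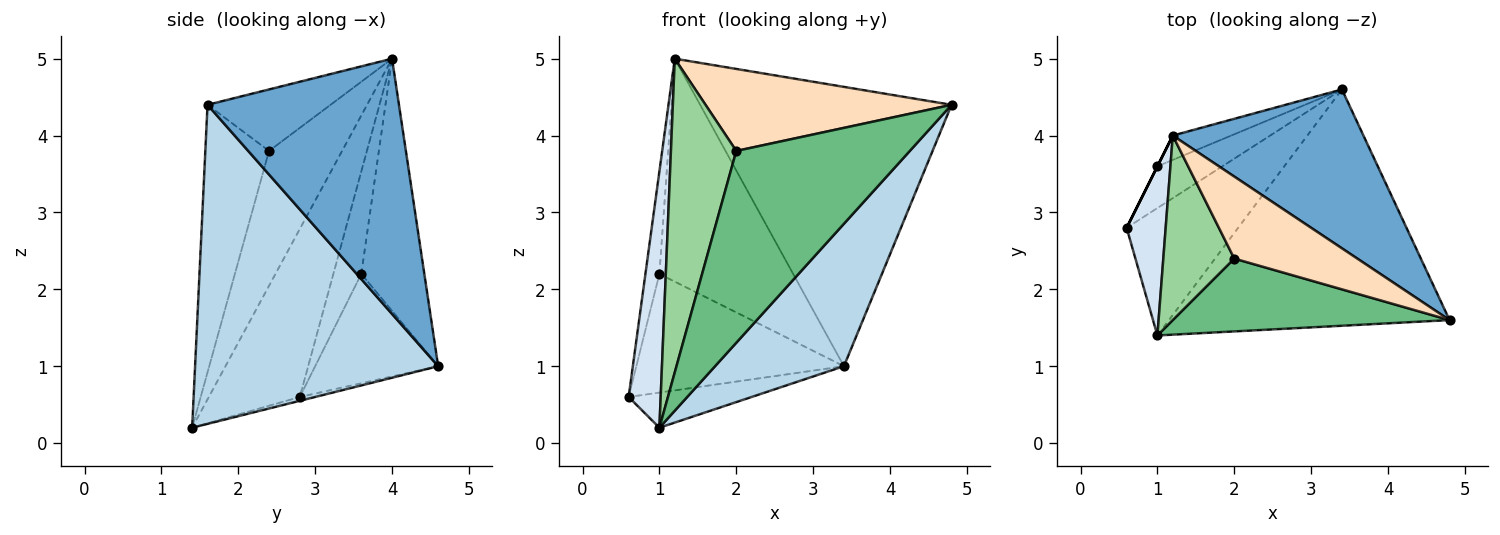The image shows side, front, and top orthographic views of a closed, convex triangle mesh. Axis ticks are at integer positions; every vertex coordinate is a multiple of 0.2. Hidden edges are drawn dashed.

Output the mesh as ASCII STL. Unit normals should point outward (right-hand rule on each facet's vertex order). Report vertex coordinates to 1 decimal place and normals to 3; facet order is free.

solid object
 facet normal 0.552 0.725 0.412
  outer loop
   vertex 1.2 4.0 5.0
   vertex 4.8 1.6 4.4
   vertex 3.4 4.6 1.0
  endloop
 endfacet
 facet normal -0.033 0.266 -0.963
  outer loop
   vertex 1.0 1.4 0.2
   vertex 0.6 2.8 0.6
   vertex 3.4 4.6 1.0
  endloop
 endfacet
 facet normal 0.698 -0.370 -0.614
  outer loop
   vertex 1.0 1.4 0.2
   vertex 3.4 4.6 1.0
   vertex 4.8 1.6 4.4
  endloop
 endfacet
 facet normal -0.921 -0.324 0.214
  outer loop
   vertex 1.0 1.4 0.2
   vertex 1.2 4.0 5.0
   vertex 0.6 2.8 0.6
  endloop
 endfacet
 facet normal -0.488 0.823 -0.290
  outer loop
   vertex 1.0 3.6 2.2
   vertex 3.4 4.6 1.0
   vertex 0.6 2.8 0.6
  endloop
 endfacet
 facet normal -0.894 0.447 0.000
  outer loop
   vertex 1.0 3.6 2.2
   vertex 0.6 2.8 0.6
   vertex 1.2 4.0 5.0
  endloop
 endfacet
 facet normal -0.424 0.900 -0.098
  outer loop
   vertex 1.0 3.6 2.2
   vertex 1.2 4.0 5.0
   vertex 3.4 4.6 1.0
  endloop
 endfacet
 facet normal -0.333 -0.667 0.667
  outer loop
   vertex 2.0 2.4 3.8
   vertex 4.8 1.6 4.4
   vertex 1.2 4.0 5.0
  endloop
 endfacet
 facet normal -0.325 -0.884 0.336
  outer loop
   vertex 2.0 2.4 3.8
   vertex 1.0 1.4 0.2
   vertex 4.8 1.6 4.4
  endloop
 endfacet
 facet normal -0.694 -0.621 0.365
  outer loop
   vertex 2.0 2.4 3.8
   vertex 1.2 4.0 5.0
   vertex 1.0 1.4 0.2
  endloop
 endfacet
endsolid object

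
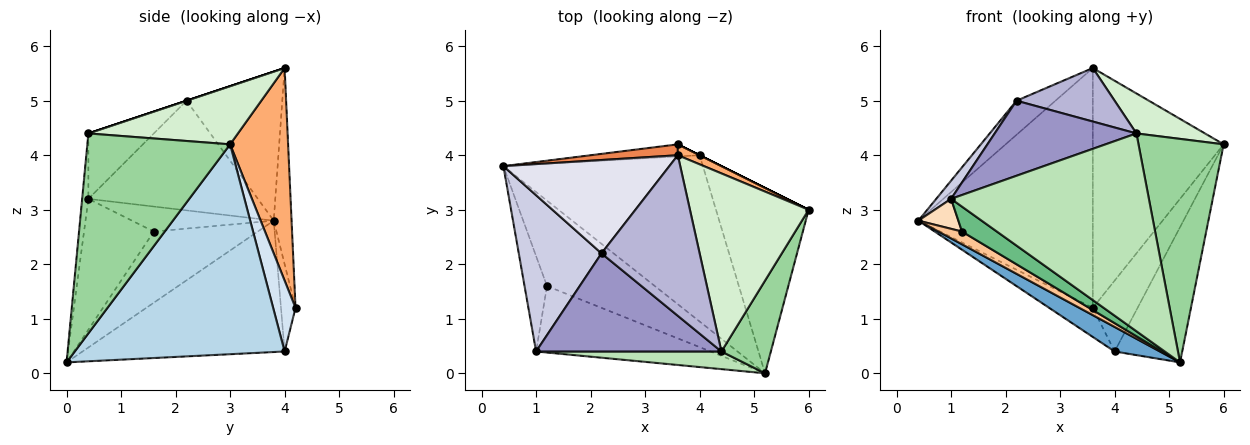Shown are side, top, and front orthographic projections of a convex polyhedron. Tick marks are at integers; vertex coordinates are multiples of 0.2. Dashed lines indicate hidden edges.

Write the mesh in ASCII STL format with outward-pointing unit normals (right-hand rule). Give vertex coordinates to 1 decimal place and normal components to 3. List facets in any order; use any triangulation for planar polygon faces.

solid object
 facet normal -0.546 -0.122 -0.829
  outer loop
   vertex 4.0 4.0 0.4
   vertex 5.2 0.0 0.2
   vertex 0.4 3.8 2.8
  endloop
 endfacet
 facet normal -0.294 0.882 -0.368
  outer loop
   vertex 4.0 4.0 0.4
   vertex 0.4 3.8 2.8
   vertex 3.6 4.2 1.2
  endloop
 endfacet
 facet normal 0.877 0.283 -0.387
  outer loop
   vertex 4.0 4.0 0.4
   vertex 6.0 3.0 4.2
   vertex 5.2 0.0 0.2
  endloop
 endfacet
 facet normal 0.447 0.894 0.000
  outer loop
   vertex 4.0 4.0 0.4
   vertex 3.6 4.2 1.2
   vertex 6.0 3.0 4.2
  endloop
 endfacet
 facet normal -0.102 0.994 0.045
  outer loop
   vertex 3.6 4.0 5.6
   vertex 3.6 4.2 1.2
   vertex 0.4 3.8 2.8
  endloop
 endfacet
 facet normal 0.405 0.913 0.042
  outer loop
   vertex 3.6 4.0 5.6
   vertex 6.0 3.0 4.2
   vertex 3.6 4.2 1.2
  endloop
 endfacet
 facet normal -0.546 -0.123 -0.828
  outer loop
   vertex 1.2 1.6 2.6
   vertex 0.4 3.8 2.8
   vertex 5.2 0.0 0.2
  endloop
 endfacet
 facet normal -0.728 -0.205 -0.654
  outer loop
   vertex 1.2 1.6 2.6
   vertex 1.0 0.4 3.2
   vertex 0.4 3.8 2.8
  endloop
 endfacet
 facet normal -0.575 -0.287 -0.766
  outer loop
   vertex 1.2 1.6 2.6
   vertex 5.2 0.0 0.2
   vertex 1.0 0.4 3.2
  endloop
 endfacet
 facet normal 0.840 -0.501 0.208
  outer loop
   vertex 4.4 0.4 4.4
   vertex 5.2 0.0 0.2
   vertex 6.0 3.0 4.2
  endloop
 endfacet
 facet normal -0.031 -0.996 0.089
  outer loop
   vertex 4.4 0.4 4.4
   vertex 1.0 0.4 3.2
   vertex 5.2 0.0 0.2
  endloop
 endfacet
 facet normal 0.431 -0.198 0.880
  outer loop
   vertex 4.4 0.4 4.4
   vertex 6.0 3.0 4.2
   vertex 3.6 4.0 5.6
  endloop
 endfacet
 facet normal -0.270 -0.585 0.765
  outer loop
   vertex 2.2 2.2 5.0
   vertex 1.0 0.4 3.2
   vertex 4.4 0.4 4.4
  endloop
 endfacet
 facet normal 0.000 -0.316 0.949
  outer loop
   vertex 2.2 2.2 5.0
   vertex 4.4 0.4 4.4
   vertex 3.6 4.0 5.6
  endloop
 endfacet
 facet normal -0.796 -0.070 0.601
  outer loop
   vertex 2.2 2.2 5.0
   vertex 0.4 3.8 2.8
   vertex 1.0 0.4 3.2
  endloop
 endfacet
 facet normal -0.645 0.262 0.718
  outer loop
   vertex 2.2 2.2 5.0
   vertex 3.6 4.0 5.6
   vertex 0.4 3.8 2.8
  endloop
 endfacet
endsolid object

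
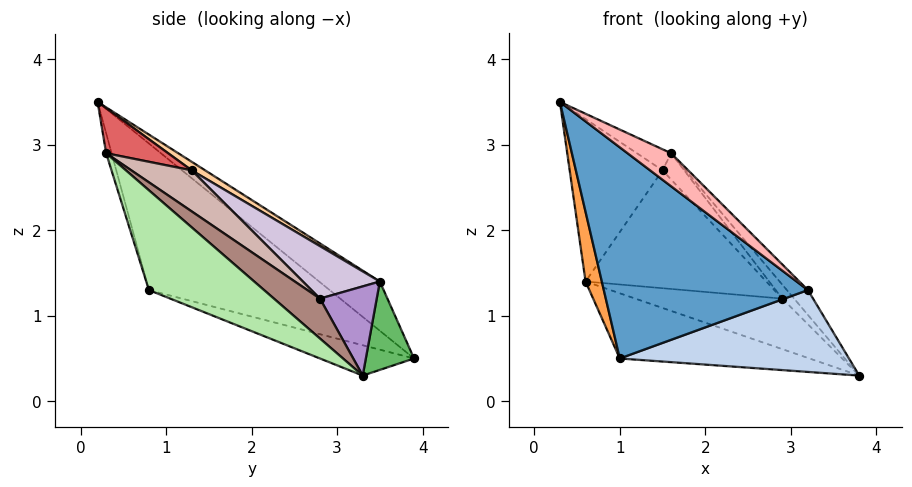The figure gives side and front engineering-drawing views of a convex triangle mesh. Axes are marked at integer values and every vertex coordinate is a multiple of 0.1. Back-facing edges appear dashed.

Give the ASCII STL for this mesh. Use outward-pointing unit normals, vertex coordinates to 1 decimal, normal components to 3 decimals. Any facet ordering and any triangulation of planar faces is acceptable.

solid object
 facet normal -0.451 -0.509 -0.733
  outer loop
   vertex 3.2 0.8 1.3
   vertex 0.3 0.2 3.5
   vertex 1.0 3.9 0.5
  endloop
 endfacet
 facet normal -0.139 -0.339 -0.931
  outer loop
   vertex 3.2 0.8 1.3
   vertex 1.0 3.9 0.5
   vertex 3.8 3.3 0.3
  endloop
 endfacet
 facet normal -0.848 -0.227 -0.478
  outer loop
   vertex 0.6 3.5 1.4
   vertex 1.0 3.9 0.5
   vertex 0.3 0.2 3.5
  endloop
 endfacet
 facet normal 0.077 0.530 0.844
  outer loop
   vertex 0.6 3.5 1.4
   vertex 0.3 0.2 3.5
   vertex 1.5 1.3 2.7
  endloop
 endfacet
 facet normal 0.217 0.853 0.475
  outer loop
   vertex 0.6 3.5 1.4
   vertex 3.8 3.3 0.3
   vertex 1.0 3.9 0.5
  endloop
 endfacet
 facet normal 0.682 0.125 0.721
  outer loop
   vertex 1.6 0.3 2.9
   vertex 3.2 0.8 1.3
   vertex 3.8 3.3 0.3
  endloop
 endfacet
 facet normal 0.395 0.218 0.892
  outer loop
   vertex 1.6 0.3 2.9
   vertex 1.5 1.3 2.7
   vertex 0.3 0.2 3.5
  endloop
 endfacet
 facet normal -0.114 -0.910 -0.398
  outer loop
   vertex 1.6 0.3 2.9
   vertex 0.3 0.2 3.5
   vertex 3.2 0.8 1.3
  endloop
 endfacet
 facet normal 0.271 0.701 0.660
  outer loop
   vertex 2.9 2.8 1.2
   vertex 3.8 3.3 0.3
   vertex 0.6 3.5 1.4
  endloop
 endfacet
 facet normal 0.241 0.565 0.789
  outer loop
   vertex 2.9 2.8 1.2
   vertex 0.6 3.5 1.4
   vertex 1.5 1.3 2.7
  endloop
 endfacet
 facet normal 0.649 0.167 0.742
  outer loop
   vertex 2.9 2.8 1.2
   vertex 1.6 0.3 2.9
   vertex 3.8 3.3 0.3
  endloop
 endfacet
 facet normal 0.598 0.214 0.772
  outer loop
   vertex 2.9 2.8 1.2
   vertex 1.5 1.3 2.7
   vertex 1.6 0.3 2.9
  endloop
 endfacet
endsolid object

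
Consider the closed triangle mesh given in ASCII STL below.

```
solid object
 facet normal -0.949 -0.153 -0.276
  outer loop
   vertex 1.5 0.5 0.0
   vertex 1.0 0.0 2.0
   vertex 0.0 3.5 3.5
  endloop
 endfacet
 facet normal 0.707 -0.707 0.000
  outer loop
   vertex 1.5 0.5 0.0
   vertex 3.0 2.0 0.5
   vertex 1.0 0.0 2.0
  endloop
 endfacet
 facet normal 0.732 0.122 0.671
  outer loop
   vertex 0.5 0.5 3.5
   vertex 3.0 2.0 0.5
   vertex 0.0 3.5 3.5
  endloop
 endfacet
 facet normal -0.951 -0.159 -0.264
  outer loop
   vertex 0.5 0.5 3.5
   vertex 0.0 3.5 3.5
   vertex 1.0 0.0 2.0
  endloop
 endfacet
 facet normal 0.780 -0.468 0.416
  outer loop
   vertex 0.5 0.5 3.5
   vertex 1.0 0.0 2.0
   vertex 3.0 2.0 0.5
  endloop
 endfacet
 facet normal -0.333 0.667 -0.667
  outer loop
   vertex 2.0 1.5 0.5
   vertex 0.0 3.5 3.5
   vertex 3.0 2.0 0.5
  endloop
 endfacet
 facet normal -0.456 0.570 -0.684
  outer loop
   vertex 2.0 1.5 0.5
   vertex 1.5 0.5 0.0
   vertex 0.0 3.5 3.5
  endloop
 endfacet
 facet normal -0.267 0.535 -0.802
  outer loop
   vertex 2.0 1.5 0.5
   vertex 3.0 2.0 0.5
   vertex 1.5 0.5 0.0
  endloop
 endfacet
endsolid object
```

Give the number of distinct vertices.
6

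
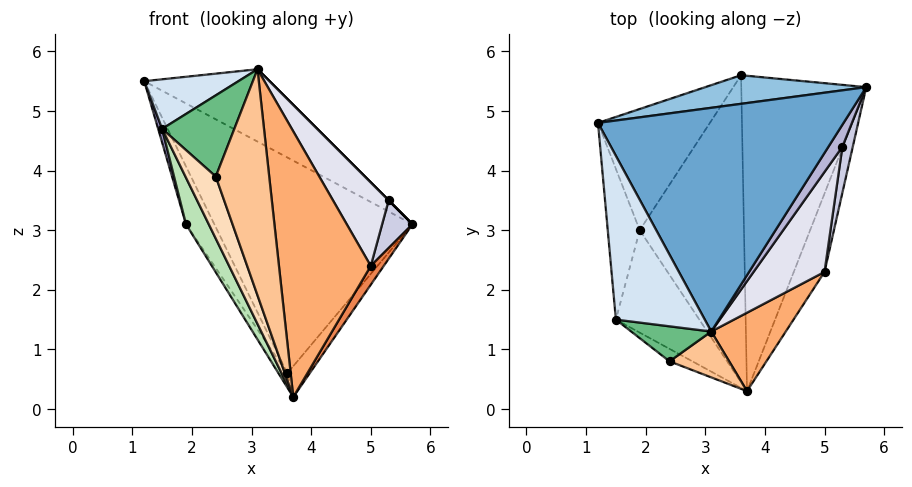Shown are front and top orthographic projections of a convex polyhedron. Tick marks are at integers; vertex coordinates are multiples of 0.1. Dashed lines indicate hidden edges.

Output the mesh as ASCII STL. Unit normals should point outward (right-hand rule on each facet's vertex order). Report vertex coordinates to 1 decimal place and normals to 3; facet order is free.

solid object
 facet normal 0.423 0.279 0.862
  outer loop
   vertex 3.1 1.3 5.7
   vertex 5.7 5.4 3.1
   vertex 1.2 4.8 5.5
  endloop
 endfacet
 facet normal -0.062 0.989 0.131
  outer loop
   vertex 3.6 5.6 0.6
   vertex 1.2 4.8 5.5
   vertex 5.7 5.4 3.1
  endloop
 endfacet
 facet normal 0.767 0.063 -0.639
  outer loop
   vertex 3.6 5.6 0.6
   vertex 5.7 5.4 3.1
   vertex 3.7 0.3 0.2
  endloop
 endfacet
 facet normal -0.536 -0.245 0.808
  outer loop
   vertex 1.5 1.5 4.7
   vertex 3.1 1.3 5.7
   vertex 1.2 4.8 5.5
  endloop
 endfacet
 facet normal 0.895 -0.104 -0.434
  outer loop
   vertex 5.0 2.3 2.4
   vertex 3.7 0.3 0.2
   vertex 5.7 5.4 3.1
  endloop
 endfacet
 facet normal 0.706 -0.679 0.201
  outer loop
   vertex 5.0 2.3 2.4
   vertex 3.1 1.3 5.7
   vertex 3.7 0.3 0.2
  endloop
 endfacet
 facet normal 0.186 -0.963 0.195
  outer loop
   vertex 2.4 0.8 3.9
   vertex 3.7 0.3 0.2
   vertex 3.1 1.3 5.7
  endloop
 endfacet
 facet normal -0.684 -0.715 -0.144
  outer loop
   vertex 2.4 0.8 3.9
   vertex 1.5 1.5 4.7
   vertex 3.7 0.3 0.2
  endloop
 endfacet
 facet normal -0.341 -0.863 0.372
  outer loop
   vertex 2.4 0.8 3.9
   vertex 3.1 1.3 5.7
   vertex 1.5 1.5 4.7
  endloop
 endfacet
 facet normal -0.839 0.025 -0.544
  outer loop
   vertex 1.9 3.0 3.1
   vertex 3.6 5.6 0.6
   vertex 3.7 0.3 0.2
  endloop
 endfacet
 facet normal -0.902 -0.179 -0.393
  outer loop
   vertex 1.9 3.0 3.1
   vertex 3.7 0.3 0.2
   vertex 1.5 1.5 4.7
  endloop
 endfacet
 facet normal -0.893 0.194 -0.406
  outer loop
   vertex 1.9 3.0 3.1
   vertex 1.2 4.8 5.5
   vertex 3.6 5.6 0.6
  endloop
 endfacet
 facet normal -0.964 -0.024 -0.263
  outer loop
   vertex 1.9 3.0 3.1
   vertex 1.5 1.5 4.7
   vertex 1.2 4.8 5.5
  endloop
 endfacet
 facet normal 0.707 0.000 0.707
  outer loop
   vertex 5.3 4.4 3.5
   vertex 5.7 5.4 3.1
   vertex 3.1 1.3 5.7
  endloop
 endfacet
 facet normal 0.928 -0.268 0.258
  outer loop
   vertex 5.3 4.4 3.5
   vertex 5.0 2.3 2.4
   vertex 5.7 5.4 3.1
  endloop
 endfacet
 facet normal 0.858 -0.329 0.394
  outer loop
   vertex 5.3 4.4 3.5
   vertex 3.1 1.3 5.7
   vertex 5.0 2.3 2.4
  endloop
 endfacet
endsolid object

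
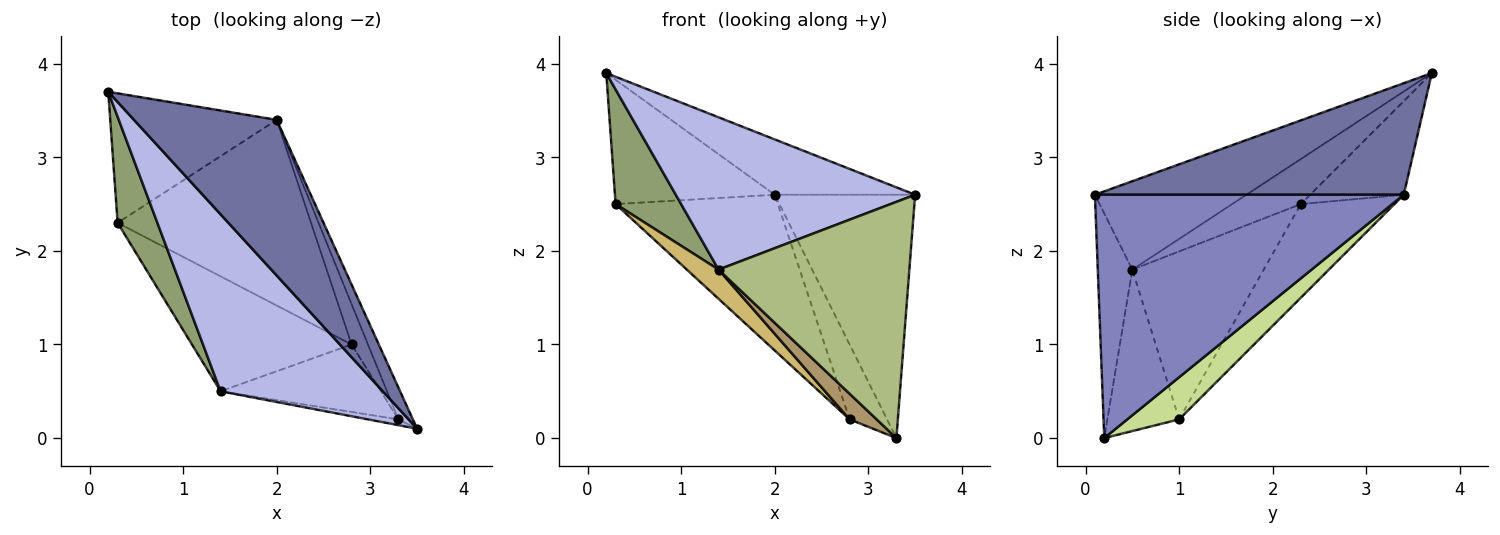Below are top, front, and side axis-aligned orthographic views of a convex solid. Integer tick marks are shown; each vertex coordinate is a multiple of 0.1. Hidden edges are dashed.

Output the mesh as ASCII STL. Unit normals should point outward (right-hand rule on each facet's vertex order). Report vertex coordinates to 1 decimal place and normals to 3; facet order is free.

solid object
 facet normal 0.593 0.270 0.759
  outer loop
   vertex 2.0 3.4 2.6
   vertex 0.2 3.7 3.9
   vertex 3.5 0.1 2.6
  endloop
 endfacet
 facet normal 0.909 0.413 -0.054
  outer loop
   vertex 2.0 3.4 2.6
   vertex 3.5 0.1 2.6
   vertex 3.3 0.2 0.0
  endloop
 endfacet
 facet normal -0.376 0.642 -0.669
  outer loop
   vertex 2.0 3.4 2.6
   vertex 0.3 2.3 2.5
   vertex 0.2 3.7 3.9
  endloop
 endfacet
 facet normal -0.382 -0.603 0.701
  outer loop
   vertex 1.4 0.5 1.8
   vertex 3.5 0.1 2.6
   vertex 0.2 3.7 3.9
  endloop
 endfacet
 facet normal -0.610 -0.582 0.538
  outer loop
   vertex 1.4 0.5 1.8
   vertex 0.2 3.7 3.9
   vertex 0.3 2.3 2.5
  endloop
 endfacet
 facet normal -0.178 -0.984 -0.024
  outer loop
   vertex 1.4 0.5 1.8
   vertex 3.3 0.2 0.0
   vertex 3.5 0.1 2.6
  endloop
 endfacet
 facet normal 0.773 0.558 -0.301
  outer loop
   vertex 2.8 1.0 0.2
   vertex 2.0 3.4 2.6
   vertex 3.3 0.2 0.0
  endloop
 endfacet
 facet normal -0.348 0.603 -0.718
  outer loop
   vertex 2.8 1.0 0.2
   vertex 0.3 2.3 2.5
   vertex 2.0 3.4 2.6
  endloop
 endfacet
 facet normal -0.686 -0.258 -0.681
  outer loop
   vertex 2.8 1.0 0.2
   vertex 3.3 0.2 0.0
   vertex 1.4 0.5 1.8
  endloop
 endfacet
 facet normal -0.714 -0.172 -0.679
  outer loop
   vertex 2.8 1.0 0.2
   vertex 1.4 0.5 1.8
   vertex 0.3 2.3 2.5
  endloop
 endfacet
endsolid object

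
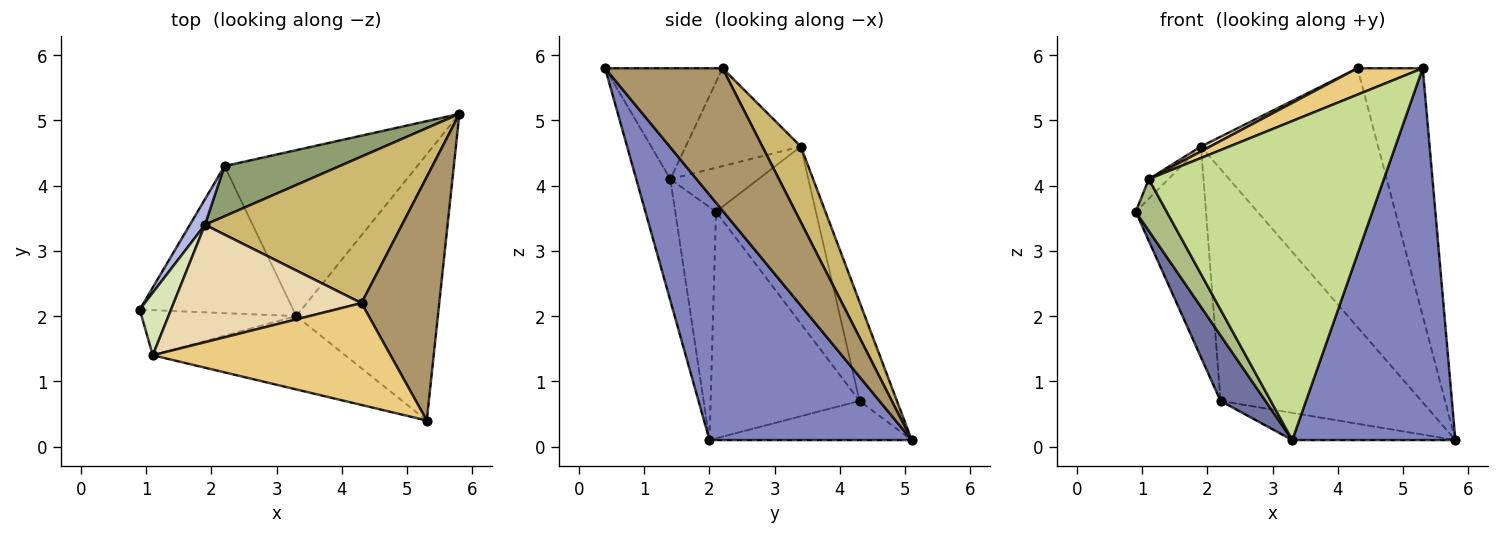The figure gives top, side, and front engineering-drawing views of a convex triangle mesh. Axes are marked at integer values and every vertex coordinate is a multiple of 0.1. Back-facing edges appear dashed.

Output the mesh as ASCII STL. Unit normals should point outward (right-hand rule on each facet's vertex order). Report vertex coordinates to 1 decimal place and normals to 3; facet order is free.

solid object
 facet normal -0.803 -0.242 -0.544
  outer loop
   vertex 3.3 2.0 0.1
   vertex 0.9 2.1 3.6
   vertex 2.2 4.3 0.7
  endloop
 endfacet
 facet normal 0.710 -0.573 -0.410
  outer loop
   vertex 3.3 2.0 0.1
   vertex 5.8 5.1 0.1
   vertex 5.3 0.4 5.8
  endloop
 endfacet
 facet normal -0.196 0.158 -0.968
  outer loop
   vertex 3.3 2.0 0.1
   vertex 2.2 4.3 0.7
   vertex 5.8 5.1 0.1
  endloop
 endfacet
 facet normal -0.816 0.574 0.070
  outer loop
   vertex 1.9 3.4 4.6
   vertex 2.2 4.3 0.7
   vertex 0.9 2.1 3.6
  endloop
 endfacet
 facet normal -0.179 0.962 0.208
  outer loop
   vertex 1.9 3.4 4.6
   vertex 5.8 5.1 0.1
   vertex 2.2 4.3 0.7
  endloop
 endfacet
 facet normal -0.704 -0.535 -0.467
  outer loop
   vertex 1.1 1.4 4.1
   vertex 0.9 2.1 3.6
   vertex 3.3 2.0 0.1
  endloop
 endfacet
 facet normal -0.140 -0.965 -0.222
  outer loop
   vertex 1.1 1.4 4.1
   vertex 3.3 2.0 0.1
   vertex 5.3 0.4 5.8
  endloop
 endfacet
 facet normal -0.802 0.178 0.570
  outer loop
   vertex 1.1 1.4 4.1
   vertex 1.9 3.4 4.6
   vertex 0.9 2.1 3.6
  endloop
 endfacet
 facet normal 0.789 0.438 0.431
  outer loop
   vertex 4.3 2.2 5.8
   vertex 5.3 0.4 5.8
   vertex 5.8 5.1 0.1
  endloop
 endfacet
 facet normal 0.186 0.855 0.484
  outer loop
   vertex 4.3 2.2 5.8
   vertex 5.8 5.1 0.1
   vertex 1.9 3.4 4.6
  endloop
 endfacet
 facet normal -0.412 -0.229 0.882
  outer loop
   vertex 4.3 2.2 5.8
   vertex 1.1 1.4 4.1
   vertex 5.3 0.4 5.8
  endloop
 endfacet
 facet normal -0.462 -0.037 0.886
  outer loop
   vertex 4.3 2.2 5.8
   vertex 1.9 3.4 4.6
   vertex 1.1 1.4 4.1
  endloop
 endfacet
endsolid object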